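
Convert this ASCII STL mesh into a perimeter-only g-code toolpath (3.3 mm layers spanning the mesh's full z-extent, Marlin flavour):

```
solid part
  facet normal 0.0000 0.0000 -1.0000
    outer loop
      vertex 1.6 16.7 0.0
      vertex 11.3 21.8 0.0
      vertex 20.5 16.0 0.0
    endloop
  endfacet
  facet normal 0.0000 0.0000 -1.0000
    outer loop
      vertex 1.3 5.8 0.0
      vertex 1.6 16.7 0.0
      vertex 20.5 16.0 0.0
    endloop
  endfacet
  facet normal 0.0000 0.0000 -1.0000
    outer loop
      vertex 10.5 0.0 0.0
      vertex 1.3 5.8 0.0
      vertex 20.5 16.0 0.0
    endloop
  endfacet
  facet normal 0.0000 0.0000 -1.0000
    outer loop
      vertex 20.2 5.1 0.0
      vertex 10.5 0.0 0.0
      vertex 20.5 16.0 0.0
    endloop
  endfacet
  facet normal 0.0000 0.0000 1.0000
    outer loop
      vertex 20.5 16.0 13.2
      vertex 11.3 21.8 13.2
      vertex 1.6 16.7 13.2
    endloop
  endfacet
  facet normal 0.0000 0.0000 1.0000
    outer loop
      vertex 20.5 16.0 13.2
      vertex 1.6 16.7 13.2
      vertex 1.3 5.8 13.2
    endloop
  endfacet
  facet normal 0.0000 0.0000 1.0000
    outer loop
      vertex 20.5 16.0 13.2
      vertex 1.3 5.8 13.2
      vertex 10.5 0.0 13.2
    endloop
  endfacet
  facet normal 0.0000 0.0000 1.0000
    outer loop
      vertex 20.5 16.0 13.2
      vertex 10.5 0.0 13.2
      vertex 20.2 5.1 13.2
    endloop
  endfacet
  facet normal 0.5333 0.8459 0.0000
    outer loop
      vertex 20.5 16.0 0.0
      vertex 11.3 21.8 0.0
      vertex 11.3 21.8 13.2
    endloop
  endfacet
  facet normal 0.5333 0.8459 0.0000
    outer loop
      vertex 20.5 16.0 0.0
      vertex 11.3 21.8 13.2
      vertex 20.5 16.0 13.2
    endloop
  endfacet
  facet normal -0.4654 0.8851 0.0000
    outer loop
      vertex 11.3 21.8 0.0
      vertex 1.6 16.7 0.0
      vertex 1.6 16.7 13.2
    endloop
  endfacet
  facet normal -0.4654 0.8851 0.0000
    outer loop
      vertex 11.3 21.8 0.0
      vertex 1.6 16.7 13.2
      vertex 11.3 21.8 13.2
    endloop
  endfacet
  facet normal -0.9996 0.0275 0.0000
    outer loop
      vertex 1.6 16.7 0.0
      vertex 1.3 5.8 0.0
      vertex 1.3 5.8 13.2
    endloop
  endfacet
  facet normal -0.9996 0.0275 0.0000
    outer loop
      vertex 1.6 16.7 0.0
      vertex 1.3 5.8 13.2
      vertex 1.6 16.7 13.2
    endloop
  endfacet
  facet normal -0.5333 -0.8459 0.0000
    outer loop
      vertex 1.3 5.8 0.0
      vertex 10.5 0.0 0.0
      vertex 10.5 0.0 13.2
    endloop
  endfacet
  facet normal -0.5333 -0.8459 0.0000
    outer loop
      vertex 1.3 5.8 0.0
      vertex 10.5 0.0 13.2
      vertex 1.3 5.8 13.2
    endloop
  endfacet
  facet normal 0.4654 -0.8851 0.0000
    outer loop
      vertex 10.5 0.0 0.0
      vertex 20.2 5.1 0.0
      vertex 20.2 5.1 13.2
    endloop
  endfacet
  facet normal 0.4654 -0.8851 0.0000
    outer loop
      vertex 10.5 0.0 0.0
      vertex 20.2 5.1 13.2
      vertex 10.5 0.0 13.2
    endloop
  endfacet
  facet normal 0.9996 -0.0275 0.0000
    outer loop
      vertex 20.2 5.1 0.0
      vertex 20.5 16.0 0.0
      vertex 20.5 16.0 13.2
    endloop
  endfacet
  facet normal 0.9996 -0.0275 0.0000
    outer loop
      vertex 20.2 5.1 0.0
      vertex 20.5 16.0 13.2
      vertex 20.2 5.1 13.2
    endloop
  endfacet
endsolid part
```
; perimeter-only toolpath
G21 ; units = mm
G90 ; absolute positioning
G28 ; home
; layer 1
G0 Z3.3
G0 X20.5 Y16.0
G1 X11.3 Y21.8
G1 X1.6 Y16.7
G1 X1.3 Y5.8
G1 X10.5 Y0.0
G1 X20.2 Y5.1
G1 X20.5 Y16.0
; layer 2
G0 Z6.6
G0 X20.5 Y16.0
G1 X11.3 Y21.8
G1 X1.6 Y16.7
G1 X1.3 Y5.8
G1 X10.5 Y0.0
G1 X20.2 Y5.1
G1 X20.5 Y16.0
; layer 3
G0 Z9.9
G0 X20.5 Y16.0
G1 X11.3 Y21.8
G1 X1.6 Y16.7
G1 X1.3 Y5.8
G1 X10.5 Y0.0
G1 X20.2 Y5.1
G1 X20.5 Y16.0
; layer 4
G0 Z13.2
G0 X20.5 Y16.0
G1 X11.3 Y21.8
G1 X1.6 Y16.7
G1 X1.3 Y5.8
G1 X10.5 Y0.0
G1 X20.2 Y5.1
G1 X20.5 Y16.0
M2 ; end

The solid is a regular 6-sided prism (a cylinder approximated with 6 flat sides), circumscribed radius ≈ 10.9 mm, height ≈ 13.2 mm. Slicing at Δz = 3.3 mm — 4 equal slices spanning the solid's height, so layer i sits at z = i·h/4 — gives 4 non-empty perimeters. Each is a 6-segment closed polygon; G0 lifts to the layer z and rapids to the start vertex, then G1 traces the edges.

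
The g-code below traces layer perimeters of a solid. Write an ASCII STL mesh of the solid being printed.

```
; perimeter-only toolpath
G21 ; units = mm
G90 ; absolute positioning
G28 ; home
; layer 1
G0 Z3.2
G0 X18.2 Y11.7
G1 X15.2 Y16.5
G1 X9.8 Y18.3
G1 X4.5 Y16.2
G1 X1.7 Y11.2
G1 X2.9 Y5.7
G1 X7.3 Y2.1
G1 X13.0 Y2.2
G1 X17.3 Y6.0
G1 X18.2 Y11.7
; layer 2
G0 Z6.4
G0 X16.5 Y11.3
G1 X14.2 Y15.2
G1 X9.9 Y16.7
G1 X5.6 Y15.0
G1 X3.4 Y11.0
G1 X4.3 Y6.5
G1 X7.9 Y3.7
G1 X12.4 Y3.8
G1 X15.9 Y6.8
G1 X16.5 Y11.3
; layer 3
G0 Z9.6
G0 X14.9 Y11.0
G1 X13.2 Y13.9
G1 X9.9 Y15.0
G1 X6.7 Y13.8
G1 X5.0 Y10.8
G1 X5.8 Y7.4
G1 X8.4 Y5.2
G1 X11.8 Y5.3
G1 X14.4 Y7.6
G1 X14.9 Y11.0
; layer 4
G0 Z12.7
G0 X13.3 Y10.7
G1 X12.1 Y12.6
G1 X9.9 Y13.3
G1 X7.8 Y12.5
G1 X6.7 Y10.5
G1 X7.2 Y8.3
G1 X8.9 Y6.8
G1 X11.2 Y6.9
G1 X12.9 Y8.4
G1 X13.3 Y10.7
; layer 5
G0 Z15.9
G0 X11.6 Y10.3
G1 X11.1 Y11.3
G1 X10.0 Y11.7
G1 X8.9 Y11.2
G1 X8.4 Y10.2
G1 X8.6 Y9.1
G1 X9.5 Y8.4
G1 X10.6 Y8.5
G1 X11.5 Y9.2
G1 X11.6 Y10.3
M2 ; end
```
solid part
  facet normal 0.0000 0.0000 -1.0000
    outer loop
      vertex 9.8 20.0 0.0
      vertex 16.3 17.8 0.0
      vertex 19.8 12.0 0.0
    endloop
  endfacet
  facet normal 0.0000 0.0000 -1.0000
    outer loop
      vertex 3.4 17.5 0.0
      vertex 9.8 20.0 0.0
      vertex 19.8 12.0 0.0
    endloop
  endfacet
  facet normal 0.0000 0.0000 -1.0000
    outer loop
      vertex 0.1 11.5 0.0
      vertex 3.4 17.5 0.0
      vertex 19.8 12.0 0.0
    endloop
  endfacet
  facet normal 0.0000 0.0000 -1.0000
    outer loop
      vertex 1.5 4.8 0.0
      vertex 0.1 11.5 0.0
      vertex 19.8 12.0 0.0
    endloop
  endfacet
  facet normal 0.0000 0.0000 -1.0000
    outer loop
      vertex 6.8 0.5 0.0
      vertex 1.5 4.8 0.0
      vertex 19.8 12.0 0.0
    endloop
  endfacet
  facet normal 0.0000 0.0000 -1.0000
    outer loop
      vertex 13.6 0.7 0.0
      vertex 6.8 0.5 0.0
      vertex 19.8 12.0 0.0
    endloop
  endfacet
  facet normal 0.0000 0.0000 -1.0000
    outer loop
      vertex 18.8 5.2 0.0
      vertex 13.6 0.7 0.0
      vertex 19.8 12.0 0.0
    endloop
  endfacet
  facet normal 0.7678 0.4633 0.4425
    outer loop
      vertex 19.8 12.0 0.0
      vertex 16.3 17.8 0.0
      vertex 10.0 10.0 19.1
    endloop
  endfacet
  facet normal 0.2876 0.8497 0.4419
    outer loop
      vertex 16.3 17.8 0.0
      vertex 9.8 20.0 0.0
      vertex 10.0 10.0 19.1
    endloop
  endfacet
  facet normal -0.3265 0.8359 0.4411
    outer loop
      vertex 9.8 20.0 0.0
      vertex 3.4 17.5 0.0
      vertex 10.0 10.0 19.1
    endloop
  endfacet
  facet normal -0.7862 0.4324 0.4415
    outer loop
      vertex 3.4 17.5 0.0
      vertex 0.1 11.5 0.0
      vertex 10.0 10.0 19.1
    endloop
  endfacet
  facet normal -0.8786 -0.1836 0.4410
    outer loop
      vertex 0.1 11.5 0.0
      vertex 1.5 4.8 0.0
      vertex 10.0 10.0 19.1
    endloop
  endfacet
  facet normal -0.5654 -0.6968 0.4413
    outer loop
      vertex 1.5 4.8 0.0
      vertex 6.8 0.5 0.0
      vertex 10.0 10.0 19.1
    endloop
  endfacet
  facet normal 0.0264 -0.8968 0.4416
    outer loop
      vertex 6.8 0.5 0.0
      vertex 13.6 0.7 0.0
      vertex 10.0 10.0 19.1
    endloop
  endfacet
  facet normal 0.5873 -0.6786 0.4411
    outer loop
      vertex 13.6 0.7 0.0
      vertex 18.8 5.2 0.0
      vertex 10.0 10.0 19.1
    endloop
  endfacet
  facet normal 0.8876 -0.1305 0.4417
    outer loop
      vertex 18.8 5.2 0.0
      vertex 19.8 12.0 0.0
      vertex 10.0 10.0 19.1
    endloop
  endfacet
endsolid part

The G0 Z moves step by Δz≈3.2 mm. The G1 loops shrink linearly with z, so the solid tapers from its base footprint up to z≈19.1. Closing with a flat bottom cap and the tapered top and triangulating gives 16 facets — a regular 9-sided pyramid, base circumscribed radius ≈ 10 mm, apex at z ≈ 19.1 mm.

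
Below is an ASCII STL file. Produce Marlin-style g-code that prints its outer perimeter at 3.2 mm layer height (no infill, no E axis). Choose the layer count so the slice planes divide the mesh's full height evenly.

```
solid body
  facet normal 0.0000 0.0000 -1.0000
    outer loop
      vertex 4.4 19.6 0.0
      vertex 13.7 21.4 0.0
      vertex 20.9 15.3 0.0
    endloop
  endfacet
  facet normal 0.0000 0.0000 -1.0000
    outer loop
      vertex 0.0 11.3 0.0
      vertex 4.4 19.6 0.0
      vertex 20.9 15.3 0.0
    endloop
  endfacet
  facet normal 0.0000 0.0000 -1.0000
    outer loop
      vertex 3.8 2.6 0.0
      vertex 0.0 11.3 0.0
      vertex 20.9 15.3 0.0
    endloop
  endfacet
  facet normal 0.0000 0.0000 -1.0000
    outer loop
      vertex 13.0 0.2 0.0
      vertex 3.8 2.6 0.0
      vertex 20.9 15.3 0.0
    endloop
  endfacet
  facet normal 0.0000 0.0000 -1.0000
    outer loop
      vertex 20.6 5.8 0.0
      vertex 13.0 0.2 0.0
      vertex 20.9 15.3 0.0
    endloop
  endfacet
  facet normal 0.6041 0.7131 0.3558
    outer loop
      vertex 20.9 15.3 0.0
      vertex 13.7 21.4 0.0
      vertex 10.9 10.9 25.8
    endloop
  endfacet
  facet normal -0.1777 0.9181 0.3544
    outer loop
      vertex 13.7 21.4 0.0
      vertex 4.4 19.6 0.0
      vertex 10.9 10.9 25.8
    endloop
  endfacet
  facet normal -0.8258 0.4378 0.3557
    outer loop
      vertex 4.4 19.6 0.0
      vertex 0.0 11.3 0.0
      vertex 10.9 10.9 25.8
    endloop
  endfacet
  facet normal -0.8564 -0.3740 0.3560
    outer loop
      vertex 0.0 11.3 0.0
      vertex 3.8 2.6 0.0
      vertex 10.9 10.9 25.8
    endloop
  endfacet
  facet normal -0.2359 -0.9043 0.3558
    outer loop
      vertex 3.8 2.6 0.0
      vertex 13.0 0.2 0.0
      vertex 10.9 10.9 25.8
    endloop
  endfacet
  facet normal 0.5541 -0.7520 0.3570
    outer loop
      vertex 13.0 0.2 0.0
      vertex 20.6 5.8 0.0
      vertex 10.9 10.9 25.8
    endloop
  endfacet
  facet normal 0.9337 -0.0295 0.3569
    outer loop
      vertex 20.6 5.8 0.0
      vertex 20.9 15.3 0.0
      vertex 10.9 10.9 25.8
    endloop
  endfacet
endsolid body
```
; perimeter-only toolpath
G21 ; units = mm
G90 ; absolute positioning
G28 ; home
; layer 1
G0 Z3.2
G0 X19.6 Y14.8
G1 X13.3 Y20.1
G1 X5.2 Y18.5
G1 X1.4 Y11.3
G1 X4.7 Y3.6
G1 X12.7 Y1.5
G1 X19.4 Y6.4
G1 X19.6 Y14.8
; layer 2
G0 Z6.5
G0 X18.4 Y14.2
G1 X13.0 Y18.8
G1 X6.0 Y17.4
G1 X2.7 Y11.2
G1 X5.6 Y4.7
G1 X12.5 Y2.9
G1 X18.2 Y7.1
G1 X18.4 Y14.2
; layer 3
G0 Z9.7
G0 X17.1 Y13.7
G1 X12.7 Y17.5
G1 X6.8 Y16.3
G1 X4.1 Y11.2
G1 X6.5 Y5.7
G1 X12.2 Y4.2
G1 X17.0 Y7.7
G1 X17.1 Y13.7
; layer 4
G0 Z12.9
G0 X15.9 Y13.1
G1 X12.3 Y16.1
G1 X7.7 Y15.2
G1 X5.5 Y11.1
G1 X7.3 Y6.8
G1 X11.9 Y5.5
G1 X15.8 Y8.3
G1 X15.9 Y13.1
; layer 5
G0 Z16.1
G0 X14.6 Y12.6
G1 X11.9 Y14.8
G1 X8.5 Y14.2
G1 X6.8 Y11.1
G1 X8.2 Y7.8
G1 X11.7 Y6.9
G1 X14.5 Y9.0
G1 X14.6 Y12.6
; layer 6
G0 Z19.4
G0 X13.4 Y12.0
G1 X11.6 Y13.5
G1 X9.3 Y13.1
G1 X8.2 Y11.0
G1 X9.1 Y8.8
G1 X11.4 Y8.2
G1 X13.3 Y9.6
G1 X13.4 Y12.0
; layer 7
G0 Z22.6
G0 X12.1 Y11.4
G1 X11.2 Y12.2
G1 X10.1 Y12.0
G1 X9.5 Y10.9
G1 X10.0 Y9.9
G1 X11.2 Y9.6
G1 X12.1 Y10.3
G1 X12.1 Y11.4
M2 ; end

The solid is a regular 7-sided pyramid, base circumscribed radius ≈ 10.9 mm, apex at z ≈ 25.8 mm. Slicing at Δz = 3.2 mm — 8 equal slices spanning the solid's height, so layer i sits at z = i·h/8 — gives 7 non-empty perimeters. Each is a 7-segment closed polygon; G0 lifts to the layer z and rapids to the start vertex, then G1 traces the edges. The cross-section shrinks linearly with z (the slice at the apex is degenerate and omitted).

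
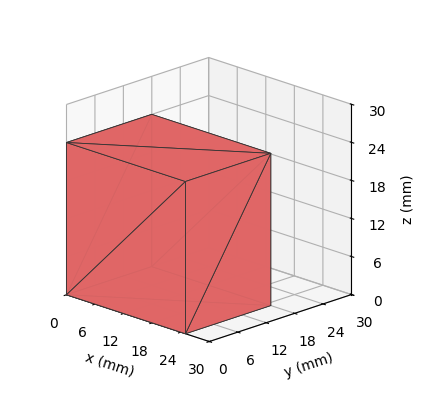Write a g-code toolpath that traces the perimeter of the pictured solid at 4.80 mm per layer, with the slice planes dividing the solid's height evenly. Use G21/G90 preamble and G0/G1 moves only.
Reading the render: the shape is a rectangular box, roughly 25 × 18 mm footprint and 24 mm tall (dimensions read to the nearest mm from the axis ticks). For the g-code, the solid's height is divided into equal slices at the stated Δz and each level perimeter traced with G1 moves after a G0 lift.

; perimeter-only toolpath
G21 ; units = mm
G90 ; absolute positioning
G28 ; home
; layer 1
G0 Z4.80
G0 X0.00 Y0.00
G1 X25.00 Y0.00
G1 X25.00 Y18.00
G1 X0.00 Y18.00
G1 X0.00 Y0.00
; layer 2
G0 Z9.60
G0 X0.00 Y0.00
G1 X25.00 Y0.00
G1 X25.00 Y18.00
G1 X0.00 Y18.00
G1 X0.00 Y0.00
; layer 3
G0 Z14.40
G0 X0.00 Y0.00
G1 X25.00 Y0.00
G1 X25.00 Y18.00
G1 X0.00 Y18.00
G1 X0.00 Y0.00
; layer 4
G0 Z19.20
G0 X0.00 Y0.00
G1 X25.00 Y0.00
G1 X25.00 Y18.00
G1 X0.00 Y18.00
G1 X0.00 Y0.00
; layer 5
G0 Z24.00
G0 X0.00 Y0.00
G1 X25.00 Y0.00
G1 X25.00 Y18.00
G1 X0.00 Y18.00
G1 X0.00 Y0.00
M2 ; end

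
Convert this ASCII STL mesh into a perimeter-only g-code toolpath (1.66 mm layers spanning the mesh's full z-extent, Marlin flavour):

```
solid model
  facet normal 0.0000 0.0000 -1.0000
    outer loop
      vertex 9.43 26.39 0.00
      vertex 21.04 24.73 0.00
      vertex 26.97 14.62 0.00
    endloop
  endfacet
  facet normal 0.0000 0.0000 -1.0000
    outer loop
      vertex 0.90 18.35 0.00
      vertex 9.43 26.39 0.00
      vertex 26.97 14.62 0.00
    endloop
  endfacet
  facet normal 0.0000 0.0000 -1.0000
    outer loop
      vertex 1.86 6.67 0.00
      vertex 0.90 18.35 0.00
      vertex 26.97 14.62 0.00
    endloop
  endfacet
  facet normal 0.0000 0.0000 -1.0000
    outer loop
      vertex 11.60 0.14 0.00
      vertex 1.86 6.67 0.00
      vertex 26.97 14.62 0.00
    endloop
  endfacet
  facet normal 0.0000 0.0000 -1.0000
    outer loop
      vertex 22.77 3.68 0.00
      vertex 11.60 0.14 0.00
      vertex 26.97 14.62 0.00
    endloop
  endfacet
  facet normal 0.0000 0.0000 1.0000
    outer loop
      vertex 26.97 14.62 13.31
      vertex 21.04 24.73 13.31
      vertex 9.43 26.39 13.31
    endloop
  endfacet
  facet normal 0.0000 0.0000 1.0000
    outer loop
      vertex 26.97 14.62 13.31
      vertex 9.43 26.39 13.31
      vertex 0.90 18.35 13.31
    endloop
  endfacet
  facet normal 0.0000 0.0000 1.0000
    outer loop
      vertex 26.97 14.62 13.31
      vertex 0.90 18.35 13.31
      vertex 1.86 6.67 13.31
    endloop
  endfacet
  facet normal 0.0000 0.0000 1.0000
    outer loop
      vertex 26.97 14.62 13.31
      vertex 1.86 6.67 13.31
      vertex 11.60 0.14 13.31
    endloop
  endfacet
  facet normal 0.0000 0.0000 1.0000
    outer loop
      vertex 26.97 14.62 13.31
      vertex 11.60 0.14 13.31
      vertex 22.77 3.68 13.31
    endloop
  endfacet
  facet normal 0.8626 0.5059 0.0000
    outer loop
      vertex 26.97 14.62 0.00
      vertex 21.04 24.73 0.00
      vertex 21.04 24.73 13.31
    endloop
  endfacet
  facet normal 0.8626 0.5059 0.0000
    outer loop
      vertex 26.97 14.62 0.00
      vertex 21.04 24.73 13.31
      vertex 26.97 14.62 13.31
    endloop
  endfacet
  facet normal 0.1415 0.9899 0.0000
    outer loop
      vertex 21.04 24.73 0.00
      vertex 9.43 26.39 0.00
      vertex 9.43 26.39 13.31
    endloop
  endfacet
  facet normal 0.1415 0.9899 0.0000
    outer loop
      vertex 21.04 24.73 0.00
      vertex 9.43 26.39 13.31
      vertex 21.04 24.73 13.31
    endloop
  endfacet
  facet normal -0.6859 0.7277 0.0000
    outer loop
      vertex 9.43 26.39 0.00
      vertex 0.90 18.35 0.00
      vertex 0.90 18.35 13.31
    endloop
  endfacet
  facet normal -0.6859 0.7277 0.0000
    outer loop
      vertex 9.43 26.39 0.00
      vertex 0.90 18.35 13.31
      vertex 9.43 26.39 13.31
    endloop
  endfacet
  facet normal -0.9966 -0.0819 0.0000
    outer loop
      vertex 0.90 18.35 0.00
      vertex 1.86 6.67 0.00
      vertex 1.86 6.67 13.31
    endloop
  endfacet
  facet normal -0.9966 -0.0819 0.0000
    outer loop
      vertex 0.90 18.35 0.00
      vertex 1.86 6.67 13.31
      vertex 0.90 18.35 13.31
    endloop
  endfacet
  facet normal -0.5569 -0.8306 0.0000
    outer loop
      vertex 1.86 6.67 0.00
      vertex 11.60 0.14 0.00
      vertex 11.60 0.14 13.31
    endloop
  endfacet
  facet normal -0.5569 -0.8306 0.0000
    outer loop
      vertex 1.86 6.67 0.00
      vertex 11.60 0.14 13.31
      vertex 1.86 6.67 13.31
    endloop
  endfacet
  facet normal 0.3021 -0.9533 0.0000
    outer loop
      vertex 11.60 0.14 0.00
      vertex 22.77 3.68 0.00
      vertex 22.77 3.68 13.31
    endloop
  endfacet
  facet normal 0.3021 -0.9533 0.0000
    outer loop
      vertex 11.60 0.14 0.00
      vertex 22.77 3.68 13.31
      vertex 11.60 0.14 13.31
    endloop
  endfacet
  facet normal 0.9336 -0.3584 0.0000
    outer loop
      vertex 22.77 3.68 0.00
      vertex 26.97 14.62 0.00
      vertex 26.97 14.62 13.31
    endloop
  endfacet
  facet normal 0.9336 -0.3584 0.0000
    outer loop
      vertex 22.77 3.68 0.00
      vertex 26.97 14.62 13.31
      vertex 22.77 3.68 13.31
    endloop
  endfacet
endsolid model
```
; perimeter-only toolpath
G21 ; units = mm
G90 ; absolute positioning
G28 ; home
; layer 1
G0 Z1.66
G0 X26.97 Y14.62
G1 X21.04 Y24.73
G1 X9.43 Y26.39
G1 X0.90 Y18.35
G1 X1.86 Y6.67
G1 X11.60 Y0.14
G1 X22.77 Y3.68
G1 X26.97 Y14.62
; layer 2
G0 Z3.33
G0 X26.97 Y14.62
G1 X21.04 Y24.73
G1 X9.43 Y26.39
G1 X0.90 Y18.35
G1 X1.86 Y6.67
G1 X11.60 Y0.14
G1 X22.77 Y3.68
G1 X26.97 Y14.62
; layer 3
G0 Z4.99
G0 X26.97 Y14.62
G1 X21.04 Y24.73
G1 X9.43 Y26.39
G1 X0.90 Y18.35
G1 X1.86 Y6.67
G1 X11.60 Y0.14
G1 X22.77 Y3.68
G1 X26.97 Y14.62
; layer 4
G0 Z6.66
G0 X26.97 Y14.62
G1 X21.04 Y24.73
G1 X9.43 Y26.39
G1 X0.90 Y18.35
G1 X1.86 Y6.67
G1 X11.60 Y0.14
G1 X22.77 Y3.68
G1 X26.97 Y14.62
; layer 5
G0 Z8.32
G0 X26.97 Y14.62
G1 X21.04 Y24.73
G1 X9.43 Y26.39
G1 X0.90 Y18.35
G1 X1.86 Y6.67
G1 X11.60 Y0.14
G1 X22.77 Y3.68
G1 X26.97 Y14.62
; layer 6
G0 Z9.98
G0 X26.97 Y14.62
G1 X21.04 Y24.73
G1 X9.43 Y26.39
G1 X0.90 Y18.35
G1 X1.86 Y6.67
G1 X11.60 Y0.14
G1 X22.77 Y3.68
G1 X26.97 Y14.62
; layer 7
G0 Z11.65
G0 X26.97 Y14.62
G1 X21.04 Y24.73
G1 X9.43 Y26.39
G1 X0.90 Y18.35
G1 X1.86 Y6.67
G1 X11.60 Y0.14
G1 X22.77 Y3.68
G1 X26.97 Y14.62
; layer 8
G0 Z13.31
G0 X26.97 Y14.62
G1 X21.04 Y24.73
G1 X9.43 Y26.39
G1 X0.90 Y18.35
G1 X1.86 Y6.67
G1 X11.60 Y0.14
G1 X22.77 Y3.68
G1 X26.97 Y14.62
M2 ; end

The solid is a regular 7-sided prism (a cylinder approximated with 7 flat sides), circumscribed radius ≈ 13.5 mm, height ≈ 13.3 mm. Slicing at Δz = 1.66 mm — 8 equal slices spanning the solid's height, so layer i sits at z = i·h/8 — gives 8 non-empty perimeters. Each is a 7-segment closed polygon; G0 lifts to the layer z and rapids to the start vertex, then G1 traces the edges.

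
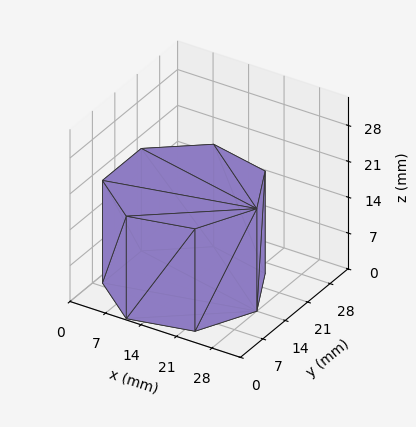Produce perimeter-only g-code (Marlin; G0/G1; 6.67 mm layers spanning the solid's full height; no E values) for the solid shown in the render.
Reading the render: the shape is a regular 7-sided prism (a cylinder approximated with 7 flat sides), circumscribed radius ≈ 14 mm, height ≈ 20 mm (dimensions read to the nearest mm from the axis ticks). For the g-code, the solid's height is divided into equal slices at the stated Δz and each level perimeter traced with G1 moves after a G0 lift.

; perimeter-only toolpath
G21 ; units = mm
G90 ; absolute positioning
G28 ; home
; layer 1
G0 Z6.67
G0 X28.00 Y14.00
G1 X22.73 Y24.95
G1 X10.88 Y27.65
G1 X1.39 Y20.07
G1 X1.39 Y7.93
G1 X10.88 Y0.35
G1 X22.73 Y3.05
G1 X28.00 Y14.00
; layer 2
G0 Z13.33
G0 X28.00 Y14.00
G1 X22.73 Y24.95
G1 X10.88 Y27.65
G1 X1.39 Y20.07
G1 X1.39 Y7.93
G1 X10.88 Y0.35
G1 X22.73 Y3.05
G1 X28.00 Y14.00
; layer 3
G0 Z20.00
G0 X28.00 Y14.00
G1 X22.73 Y24.95
G1 X10.88 Y27.65
G1 X1.39 Y20.07
G1 X1.39 Y7.93
G1 X10.88 Y0.35
G1 X22.73 Y3.05
G1 X28.00 Y14.00
M2 ; end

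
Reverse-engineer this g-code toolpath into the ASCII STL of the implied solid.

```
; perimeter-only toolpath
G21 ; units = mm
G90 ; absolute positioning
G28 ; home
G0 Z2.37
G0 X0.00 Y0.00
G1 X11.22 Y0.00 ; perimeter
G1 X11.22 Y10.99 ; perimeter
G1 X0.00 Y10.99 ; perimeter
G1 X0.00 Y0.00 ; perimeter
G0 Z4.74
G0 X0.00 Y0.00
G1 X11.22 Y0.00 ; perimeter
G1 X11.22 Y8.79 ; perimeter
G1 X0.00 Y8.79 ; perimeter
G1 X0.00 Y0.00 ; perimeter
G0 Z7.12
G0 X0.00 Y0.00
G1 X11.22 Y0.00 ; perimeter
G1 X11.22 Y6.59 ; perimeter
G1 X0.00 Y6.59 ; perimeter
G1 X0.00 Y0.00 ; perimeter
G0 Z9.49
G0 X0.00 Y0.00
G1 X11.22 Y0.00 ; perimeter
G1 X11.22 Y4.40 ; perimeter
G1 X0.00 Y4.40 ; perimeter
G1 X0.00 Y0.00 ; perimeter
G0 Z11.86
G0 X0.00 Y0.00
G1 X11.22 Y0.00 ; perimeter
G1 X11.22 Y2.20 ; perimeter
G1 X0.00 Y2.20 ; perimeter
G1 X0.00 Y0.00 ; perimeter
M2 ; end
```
solid part
  facet normal 0.0000 0.0000 -1.0000
    outer loop
      vertex 11.22 13.19 0.00
      vertex 11.22 0.00 0.00
      vertex 0.00 0.00 0.00
    endloop
  endfacet
  facet normal 0.0000 0.0000 -1.0000
    outer loop
      vertex 0.00 13.19 0.00
      vertex 11.22 13.19 0.00
      vertex 0.00 0.00 0.00
    endloop
  endfacet
  facet normal 0.0000 -1.0000 0.0000
    outer loop
      vertex 0.00 0.00 0.00
      vertex 11.22 0.00 0.00
      vertex 11.22 0.00 14.23
    endloop
  endfacet
  facet normal 0.0000 -1.0000 0.0000
    outer loop
      vertex 0.00 0.00 0.00
      vertex 11.22 0.00 14.23
      vertex 0.00 0.00 14.23
    endloop
  endfacet
  facet normal 0.0000 0.7334 0.6798
    outer loop
      vertex 0.00 0.00 14.23
      vertex 11.22 0.00 14.23
      vertex 11.22 13.19 0.00
    endloop
  endfacet
  facet normal 0.0000 0.7334 0.6798
    outer loop
      vertex 0.00 0.00 14.23
      vertex 11.22 13.19 0.00
      vertex 0.00 13.19 0.00
    endloop
  endfacet
  facet normal -1.0000 0.0000 0.0000
    outer loop
      vertex 0.00 0.00 14.23
      vertex 0.00 13.19 0.00
      vertex 0.00 0.00 0.00
    endloop
  endfacet
  facet normal 1.0000 0.0000 0.0000
    outer loop
      vertex 11.22 0.00 0.00
      vertex 11.22 13.19 0.00
      vertex 11.22 0.00 14.23
    endloop
  endfacet
endsolid part

The G0 Z moves step by Δz≈2.37 mm. The G1 loops shrink linearly with z, so the solid tapers from its base footprint up to z≈14.2. Closing with a flat bottom cap and the tapered top and triangulating gives 8 facets — a wedge (ramp): 11.2 × 13.2 mm base, rising to 14.2 mm along the y=0 edge and sloping linearly to z=0 at y=13.2.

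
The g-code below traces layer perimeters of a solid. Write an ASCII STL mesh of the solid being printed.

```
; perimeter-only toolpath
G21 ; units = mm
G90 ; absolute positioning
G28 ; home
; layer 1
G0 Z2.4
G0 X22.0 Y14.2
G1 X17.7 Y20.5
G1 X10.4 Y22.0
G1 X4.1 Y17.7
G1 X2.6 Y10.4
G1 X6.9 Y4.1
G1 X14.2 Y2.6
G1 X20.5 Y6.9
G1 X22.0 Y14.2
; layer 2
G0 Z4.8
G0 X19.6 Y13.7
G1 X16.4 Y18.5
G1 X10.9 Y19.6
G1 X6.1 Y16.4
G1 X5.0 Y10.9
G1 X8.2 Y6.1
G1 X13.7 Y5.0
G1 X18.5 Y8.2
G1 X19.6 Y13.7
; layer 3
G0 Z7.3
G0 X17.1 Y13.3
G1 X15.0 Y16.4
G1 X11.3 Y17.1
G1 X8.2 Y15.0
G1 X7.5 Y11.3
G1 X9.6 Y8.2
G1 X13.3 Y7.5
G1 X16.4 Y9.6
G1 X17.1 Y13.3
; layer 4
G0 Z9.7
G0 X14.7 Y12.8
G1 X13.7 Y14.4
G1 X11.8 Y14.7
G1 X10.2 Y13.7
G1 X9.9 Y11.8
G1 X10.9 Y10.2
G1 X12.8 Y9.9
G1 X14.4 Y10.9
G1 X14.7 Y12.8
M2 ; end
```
solid part
  facet normal 0.0000 0.0000 -1.0000
    outer loop
      vertex 9.9 24.4 0.0
      vertex 19.1 22.6 0.0
      vertex 24.4 14.7 0.0
    endloop
  endfacet
  facet normal 0.0000 0.0000 -1.0000
    outer loop
      vertex 2.0 19.1 0.0
      vertex 9.9 24.4 0.0
      vertex 24.4 14.7 0.0
    endloop
  endfacet
  facet normal 0.0000 0.0000 -1.0000
    outer loop
      vertex 0.2 9.9 0.0
      vertex 2.0 19.1 0.0
      vertex 24.4 14.7 0.0
    endloop
  endfacet
  facet normal 0.0000 0.0000 -1.0000
    outer loop
      vertex 5.5 2.0 0.0
      vertex 0.2 9.9 0.0
      vertex 24.4 14.7 0.0
    endloop
  endfacet
  facet normal 0.0000 0.0000 -1.0000
    outer loop
      vertex 14.7 0.2 0.0
      vertex 5.5 2.0 0.0
      vertex 24.4 14.7 0.0
    endloop
  endfacet
  facet normal 0.0000 0.0000 -1.0000
    outer loop
      vertex 22.6 5.5 0.0
      vertex 14.7 0.2 0.0
      vertex 24.4 14.7 0.0
    endloop
  endfacet
  facet normal 0.6048 0.4057 0.6853
    outer loop
      vertex 24.4 14.7 0.0
      vertex 19.1 22.6 0.0
      vertex 12.3 12.3 12.1
    endloop
  endfacet
  facet normal 0.1397 0.7139 0.6862
    outer loop
      vertex 19.1 22.6 0.0
      vertex 9.9 24.4 0.0
      vertex 12.3 12.3 12.1
    endloop
  endfacet
  facet normal -0.4057 0.6048 0.6853
    outer loop
      vertex 9.9 24.4 0.0
      vertex 2.0 19.1 0.0
      vertex 12.3 12.3 12.1
    endloop
  endfacet
  facet normal -0.7139 0.1397 0.6862
    outer loop
      vertex 2.0 19.1 0.0
      vertex 0.2 9.9 0.0
      vertex 12.3 12.3 12.1
    endloop
  endfacet
  facet normal -0.6048 -0.4057 0.6853
    outer loop
      vertex 0.2 9.9 0.0
      vertex 5.5 2.0 0.0
      vertex 12.3 12.3 12.1
    endloop
  endfacet
  facet normal -0.1397 -0.7139 0.6862
    outer loop
      vertex 5.5 2.0 0.0
      vertex 14.7 0.2 0.0
      vertex 12.3 12.3 12.1
    endloop
  endfacet
  facet normal 0.4057 -0.6048 0.6853
    outer loop
      vertex 14.7 0.2 0.0
      vertex 22.6 5.5 0.0
      vertex 12.3 12.3 12.1
    endloop
  endfacet
  facet normal 0.7139 -0.1397 0.6862
    outer loop
      vertex 22.6 5.5 0.0
      vertex 24.4 14.7 0.0
      vertex 12.3 12.3 12.1
    endloop
  endfacet
endsolid part

The G0 Z moves step by Δz≈2.4 mm. The G1 loops shrink linearly with z, so the solid tapers from its base footprint up to z≈12.1. Closing with a flat bottom cap and the tapered top and triangulating gives 14 facets — a regular 8-sided pyramid, base circumscribed radius ≈ 12.3 mm, apex at z ≈ 12.1 mm.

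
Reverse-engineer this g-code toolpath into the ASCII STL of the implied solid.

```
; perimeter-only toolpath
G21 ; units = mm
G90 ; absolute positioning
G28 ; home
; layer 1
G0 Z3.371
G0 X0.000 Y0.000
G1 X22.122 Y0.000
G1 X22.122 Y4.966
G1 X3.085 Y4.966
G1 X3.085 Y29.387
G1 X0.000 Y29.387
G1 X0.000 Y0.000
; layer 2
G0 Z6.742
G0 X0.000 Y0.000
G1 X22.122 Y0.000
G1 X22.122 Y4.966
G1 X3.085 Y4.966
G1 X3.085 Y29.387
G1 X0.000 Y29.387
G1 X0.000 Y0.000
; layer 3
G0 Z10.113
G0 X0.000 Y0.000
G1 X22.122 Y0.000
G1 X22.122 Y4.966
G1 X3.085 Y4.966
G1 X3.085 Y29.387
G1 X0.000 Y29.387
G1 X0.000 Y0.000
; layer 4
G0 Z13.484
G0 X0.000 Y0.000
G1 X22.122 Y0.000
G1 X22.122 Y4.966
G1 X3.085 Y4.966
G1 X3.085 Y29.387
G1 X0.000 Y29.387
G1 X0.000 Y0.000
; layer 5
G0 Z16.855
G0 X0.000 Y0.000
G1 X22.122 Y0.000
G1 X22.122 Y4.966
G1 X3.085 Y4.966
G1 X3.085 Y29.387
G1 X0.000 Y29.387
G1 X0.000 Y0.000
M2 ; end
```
solid part
  facet normal 0.0000 0.0000 -1.0000
    outer loop
      vertex 22.122 4.966 0.000
      vertex 22.122 0.000 0.000
      vertex 0.000 0.000 0.000
    endloop
  endfacet
  facet normal 0.0000 0.0000 -1.0000
    outer loop
      vertex 3.085 4.966 0.000
      vertex 22.122 4.966 0.000
      vertex 0.000 0.000 0.000
    endloop
  endfacet
  facet normal 0.0000 0.0000 -1.0000
    outer loop
      vertex 3.085 29.387 0.000
      vertex 3.085 4.966 0.000
      vertex 0.000 0.000 0.000
    endloop
  endfacet
  facet normal 0.0000 0.0000 -1.0000
    outer loop
      vertex 0.000 29.387 0.000
      vertex 3.085 29.387 0.000
      vertex 0.000 0.000 0.000
    endloop
  endfacet
  facet normal 0.0000 0.0000 1.0000
    outer loop
      vertex 0.000 0.000 16.855
      vertex 22.122 0.000 16.855
      vertex 22.122 4.966 16.855
    endloop
  endfacet
  facet normal 0.0000 0.0000 1.0000
    outer loop
      vertex 0.000 0.000 16.855
      vertex 22.122 4.966 16.855
      vertex 3.085 4.966 16.855
    endloop
  endfacet
  facet normal 0.0000 0.0000 1.0000
    outer loop
      vertex 0.000 0.000 16.855
      vertex 3.085 4.966 16.855
      vertex 3.085 29.387 16.855
    endloop
  endfacet
  facet normal 0.0000 0.0000 1.0000
    outer loop
      vertex 0.000 0.000 16.855
      vertex 3.085 29.387 16.855
      vertex 0.000 29.387 16.855
    endloop
  endfacet
  facet normal 0.0000 -1.0000 0.0000
    outer loop
      vertex 0.000 0.000 0.000
      vertex 22.122 0.000 0.000
      vertex 22.122 0.000 16.855
    endloop
  endfacet
  facet normal 0.0000 -1.0000 0.0000
    outer loop
      vertex 0.000 0.000 0.000
      vertex 22.122 0.000 16.855
      vertex 0.000 0.000 16.855
    endloop
  endfacet
  facet normal 1.0000 0.0000 0.0000
    outer loop
      vertex 22.122 0.000 0.000
      vertex 22.122 4.966 0.000
      vertex 22.122 4.966 16.855
    endloop
  endfacet
  facet normal 1.0000 0.0000 0.0000
    outer loop
      vertex 22.122 0.000 0.000
      vertex 22.122 4.966 16.855
      vertex 22.122 0.000 16.855
    endloop
  endfacet
  facet normal 0.0000 1.0000 0.0000
    outer loop
      vertex 22.122 4.966 0.000
      vertex 3.085 4.966 0.000
      vertex 3.085 4.966 16.855
    endloop
  endfacet
  facet normal 0.0000 1.0000 0.0000
    outer loop
      vertex 22.122 4.966 0.000
      vertex 3.085 4.966 16.855
      vertex 22.122 4.966 16.855
    endloop
  endfacet
  facet normal 1.0000 0.0000 0.0000
    outer loop
      vertex 3.085 4.966 0.000
      vertex 3.085 29.387 0.000
      vertex 3.085 29.387 16.855
    endloop
  endfacet
  facet normal 1.0000 0.0000 0.0000
    outer loop
      vertex 3.085 4.966 0.000
      vertex 3.085 29.387 16.855
      vertex 3.085 4.966 16.855
    endloop
  endfacet
  facet normal 0.0000 1.0000 0.0000
    outer loop
      vertex 3.085 29.387 0.000
      vertex 0.000 29.387 0.000
      vertex 0.000 29.387 16.855
    endloop
  endfacet
  facet normal 0.0000 1.0000 0.0000
    outer loop
      vertex 3.085 29.387 0.000
      vertex 0.000 29.387 16.855
      vertex 3.085 29.387 16.855
    endloop
  endfacet
  facet normal -1.0000 0.0000 0.0000
    outer loop
      vertex 0.000 29.387 0.000
      vertex 0.000 0.000 0.000
      vertex 0.000 0.000 16.855
    endloop
  endfacet
  facet normal -1.0000 0.0000 0.0000
    outer loop
      vertex 0.000 29.387 0.000
      vertex 0.000 0.000 16.855
      vertex 0.000 29.387 16.855
    endloop
  endfacet
endsolid part

The G0 Z moves step by Δz≈3.371 mm. Every layer's G1 loop is the same polygon, so the solid is a straight extrusion of it from z=0 to z≈16.9. Closing with flat bottom and top caps and triangulating gives 20 facets — an L-shaped prism: outer 22.1 × 29.4 mm, arm thicknesses ≈ 4.97 mm (horizontal) and 3.08 mm (vertical), extruded 16.9 mm in z.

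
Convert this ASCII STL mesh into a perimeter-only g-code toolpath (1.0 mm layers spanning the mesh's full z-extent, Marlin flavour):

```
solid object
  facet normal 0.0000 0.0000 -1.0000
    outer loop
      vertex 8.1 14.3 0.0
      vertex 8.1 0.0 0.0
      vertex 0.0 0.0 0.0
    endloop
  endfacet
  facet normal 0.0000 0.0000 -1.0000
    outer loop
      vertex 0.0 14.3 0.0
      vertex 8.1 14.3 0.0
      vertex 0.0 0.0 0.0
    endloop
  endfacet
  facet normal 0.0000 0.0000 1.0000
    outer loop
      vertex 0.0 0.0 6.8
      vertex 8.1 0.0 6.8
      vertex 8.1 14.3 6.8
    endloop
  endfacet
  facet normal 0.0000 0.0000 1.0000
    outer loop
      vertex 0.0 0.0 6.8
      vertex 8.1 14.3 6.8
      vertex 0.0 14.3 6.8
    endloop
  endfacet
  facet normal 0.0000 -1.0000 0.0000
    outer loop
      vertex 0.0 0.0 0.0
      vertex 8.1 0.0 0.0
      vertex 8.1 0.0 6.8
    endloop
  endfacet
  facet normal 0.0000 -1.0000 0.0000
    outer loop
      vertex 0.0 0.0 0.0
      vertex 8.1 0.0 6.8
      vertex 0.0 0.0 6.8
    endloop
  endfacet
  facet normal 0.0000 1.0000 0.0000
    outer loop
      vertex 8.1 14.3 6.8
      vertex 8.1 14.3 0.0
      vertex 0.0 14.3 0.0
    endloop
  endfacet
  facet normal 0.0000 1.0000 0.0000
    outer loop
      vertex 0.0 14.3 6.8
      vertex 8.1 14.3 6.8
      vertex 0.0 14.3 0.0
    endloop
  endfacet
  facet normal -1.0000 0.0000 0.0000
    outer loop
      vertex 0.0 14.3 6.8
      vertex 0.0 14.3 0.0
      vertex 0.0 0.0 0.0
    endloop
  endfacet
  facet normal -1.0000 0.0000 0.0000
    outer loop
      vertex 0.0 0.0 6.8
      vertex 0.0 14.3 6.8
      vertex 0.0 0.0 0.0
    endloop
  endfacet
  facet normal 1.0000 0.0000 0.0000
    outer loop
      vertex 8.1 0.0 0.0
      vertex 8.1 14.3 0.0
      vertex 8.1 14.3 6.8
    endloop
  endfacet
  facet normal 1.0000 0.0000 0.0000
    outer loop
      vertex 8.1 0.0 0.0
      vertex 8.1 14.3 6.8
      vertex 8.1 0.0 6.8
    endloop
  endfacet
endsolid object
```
; perimeter-only toolpath
G21 ; units = mm
G90 ; absolute positioning
G28 ; home
; layer 1
G0 Z1.0
G0 X0.0 Y0.0
G1 X8.1 Y0.0
G1 X8.1 Y14.3
G1 X0.0 Y14.3
G1 X0.0 Y0.0
; layer 2
G0 Z1.9
G0 X0.0 Y0.0
G1 X8.1 Y0.0
G1 X8.1 Y14.3
G1 X0.0 Y14.3
G1 X0.0 Y0.0
; layer 3
G0 Z2.9
G0 X0.0 Y0.0
G1 X8.1 Y0.0
G1 X8.1 Y14.3
G1 X0.0 Y14.3
G1 X0.0 Y0.0
; layer 4
G0 Z3.9
G0 X0.0 Y0.0
G1 X8.1 Y0.0
G1 X8.1 Y14.3
G1 X0.0 Y14.3
G1 X0.0 Y0.0
; layer 5
G0 Z4.9
G0 X0.0 Y0.0
G1 X8.1 Y0.0
G1 X8.1 Y14.3
G1 X0.0 Y14.3
G1 X0.0 Y0.0
; layer 6
G0 Z5.8
G0 X0.0 Y0.0
G1 X8.1 Y0.0
G1 X8.1 Y14.3
G1 X0.0 Y14.3
G1 X0.0 Y0.0
; layer 7
G0 Z6.8
G0 X0.0 Y0.0
G1 X8.1 Y0.0
G1 X8.1 Y14.3
G1 X0.0 Y14.3
G1 X0.0 Y0.0
M2 ; end

The solid is a rectangular box, roughly 8.1 × 14.3 mm footprint and 6.8 mm tall. Slicing at Δz = 1.0 mm — 7 equal slices spanning the solid's height, so layer i sits at z = i·h/7 — gives 7 non-empty perimeters. Each is a 4-segment closed polygon; G0 lifts to the layer z and rapids to the start vertex, then G1 traces the edges.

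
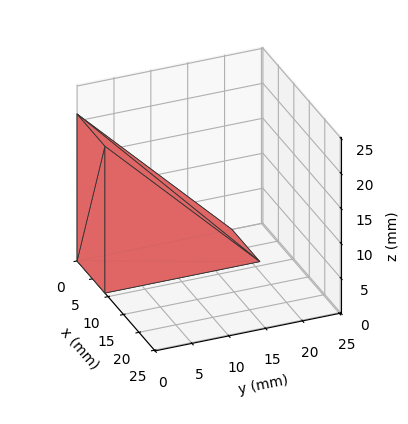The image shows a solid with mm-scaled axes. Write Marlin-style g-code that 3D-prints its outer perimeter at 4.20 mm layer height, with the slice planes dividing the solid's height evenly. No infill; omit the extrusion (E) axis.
Reading the render: the shape is a wedge (ramp): 9 × 21 mm base, rising to 21 mm along the y=0 edge and sloping linearly to z=0 at y=21 (dimensions read to the nearest mm from the axis ticks). For the g-code, the solid's height is divided into equal slices at the stated Δz and each level perimeter traced with G1 moves after a G0 lift.

; perimeter-only toolpath
G21 ; units = mm
G90 ; absolute positioning
G28 ; home
; layer 1
G0 Z4.20
G0 X0.00 Y0.00
G1 X9.00 Y0.00
G1 X9.00 Y16.80
G1 X0.00 Y16.80
G1 X0.00 Y0.00
; layer 2
G0 Z8.40
G0 X0.00 Y0.00
G1 X9.00 Y0.00
G1 X9.00 Y12.60
G1 X0.00 Y12.60
G1 X0.00 Y0.00
; layer 3
G0 Z12.60
G0 X0.00 Y0.00
G1 X9.00 Y0.00
G1 X9.00 Y8.40
G1 X0.00 Y8.40
G1 X0.00 Y0.00
; layer 4
G0 Z16.80
G0 X0.00 Y0.00
G1 X9.00 Y0.00
G1 X9.00 Y4.20
G1 X0.00 Y4.20
G1 X0.00 Y0.00
M2 ; end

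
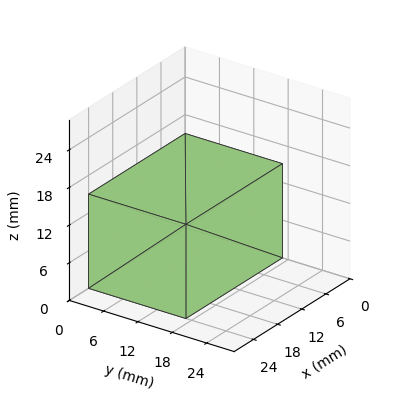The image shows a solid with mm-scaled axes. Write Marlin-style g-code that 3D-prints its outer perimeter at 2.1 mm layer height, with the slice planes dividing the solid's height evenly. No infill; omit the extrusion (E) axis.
Reading the render: the shape is a rectangular box, roughly 24 × 17 mm footprint and 15 mm tall (dimensions read to the nearest mm from the axis ticks). For the g-code, the solid's height is divided into equal slices at the stated Δz and each level perimeter traced with G1 moves after a G0 lift.

; perimeter-only toolpath
G21 ; units = mm
G90 ; absolute positioning
G28 ; home
; layer 1
G0 Z2.1
G0 X0.0 Y0.0
G1 X24.0 Y0.0
G1 X24.0 Y17.0
G1 X0.0 Y17.0
G1 X0.0 Y0.0
; layer 2
G0 Z4.3
G0 X0.0 Y0.0
G1 X24.0 Y0.0
G1 X24.0 Y17.0
G1 X0.0 Y17.0
G1 X0.0 Y0.0
; layer 3
G0 Z6.4
G0 X0.0 Y0.0
G1 X24.0 Y0.0
G1 X24.0 Y17.0
G1 X0.0 Y17.0
G1 X0.0 Y0.0
; layer 4
G0 Z8.6
G0 X0.0 Y0.0
G1 X24.0 Y0.0
G1 X24.0 Y17.0
G1 X0.0 Y17.0
G1 X0.0 Y0.0
; layer 5
G0 Z10.7
G0 X0.0 Y0.0
G1 X24.0 Y0.0
G1 X24.0 Y17.0
G1 X0.0 Y17.0
G1 X0.0 Y0.0
; layer 6
G0 Z12.9
G0 X0.0 Y0.0
G1 X24.0 Y0.0
G1 X24.0 Y17.0
G1 X0.0 Y17.0
G1 X0.0 Y0.0
; layer 7
G0 Z15.0
G0 X0.0 Y0.0
G1 X24.0 Y0.0
G1 X24.0 Y17.0
G1 X0.0 Y17.0
G1 X0.0 Y0.0
M2 ; end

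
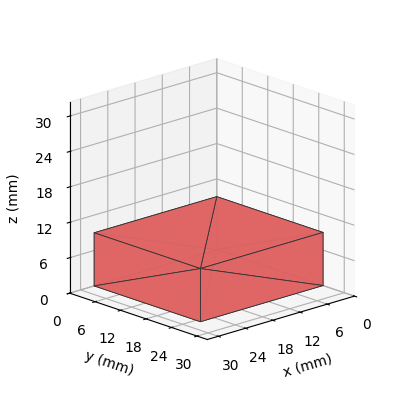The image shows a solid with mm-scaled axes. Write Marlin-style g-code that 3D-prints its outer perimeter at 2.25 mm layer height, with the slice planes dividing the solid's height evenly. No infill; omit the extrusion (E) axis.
Reading the render: the shape is a rectangular box, roughly 27 × 25 mm footprint and 9 mm tall (dimensions read to the nearest mm from the axis ticks). For the g-code, the solid's height is divided into equal slices at the stated Δz and each level perimeter traced with G1 moves after a G0 lift.

; perimeter-only toolpath
G21 ; units = mm
G90 ; absolute positioning
G28 ; home
; layer 1
G0 Z2.25
G0 X0.00 Y0.00
G1 X27.00 Y0.00
G1 X27.00 Y25.00
G1 X0.00 Y25.00
G1 X0.00 Y0.00
; layer 2
G0 Z4.50
G0 X0.00 Y0.00
G1 X27.00 Y0.00
G1 X27.00 Y25.00
G1 X0.00 Y25.00
G1 X0.00 Y0.00
; layer 3
G0 Z6.75
G0 X0.00 Y0.00
G1 X27.00 Y0.00
G1 X27.00 Y25.00
G1 X0.00 Y25.00
G1 X0.00 Y0.00
; layer 4
G0 Z9.00
G0 X0.00 Y0.00
G1 X27.00 Y0.00
G1 X27.00 Y25.00
G1 X0.00 Y25.00
G1 X0.00 Y0.00
M2 ; end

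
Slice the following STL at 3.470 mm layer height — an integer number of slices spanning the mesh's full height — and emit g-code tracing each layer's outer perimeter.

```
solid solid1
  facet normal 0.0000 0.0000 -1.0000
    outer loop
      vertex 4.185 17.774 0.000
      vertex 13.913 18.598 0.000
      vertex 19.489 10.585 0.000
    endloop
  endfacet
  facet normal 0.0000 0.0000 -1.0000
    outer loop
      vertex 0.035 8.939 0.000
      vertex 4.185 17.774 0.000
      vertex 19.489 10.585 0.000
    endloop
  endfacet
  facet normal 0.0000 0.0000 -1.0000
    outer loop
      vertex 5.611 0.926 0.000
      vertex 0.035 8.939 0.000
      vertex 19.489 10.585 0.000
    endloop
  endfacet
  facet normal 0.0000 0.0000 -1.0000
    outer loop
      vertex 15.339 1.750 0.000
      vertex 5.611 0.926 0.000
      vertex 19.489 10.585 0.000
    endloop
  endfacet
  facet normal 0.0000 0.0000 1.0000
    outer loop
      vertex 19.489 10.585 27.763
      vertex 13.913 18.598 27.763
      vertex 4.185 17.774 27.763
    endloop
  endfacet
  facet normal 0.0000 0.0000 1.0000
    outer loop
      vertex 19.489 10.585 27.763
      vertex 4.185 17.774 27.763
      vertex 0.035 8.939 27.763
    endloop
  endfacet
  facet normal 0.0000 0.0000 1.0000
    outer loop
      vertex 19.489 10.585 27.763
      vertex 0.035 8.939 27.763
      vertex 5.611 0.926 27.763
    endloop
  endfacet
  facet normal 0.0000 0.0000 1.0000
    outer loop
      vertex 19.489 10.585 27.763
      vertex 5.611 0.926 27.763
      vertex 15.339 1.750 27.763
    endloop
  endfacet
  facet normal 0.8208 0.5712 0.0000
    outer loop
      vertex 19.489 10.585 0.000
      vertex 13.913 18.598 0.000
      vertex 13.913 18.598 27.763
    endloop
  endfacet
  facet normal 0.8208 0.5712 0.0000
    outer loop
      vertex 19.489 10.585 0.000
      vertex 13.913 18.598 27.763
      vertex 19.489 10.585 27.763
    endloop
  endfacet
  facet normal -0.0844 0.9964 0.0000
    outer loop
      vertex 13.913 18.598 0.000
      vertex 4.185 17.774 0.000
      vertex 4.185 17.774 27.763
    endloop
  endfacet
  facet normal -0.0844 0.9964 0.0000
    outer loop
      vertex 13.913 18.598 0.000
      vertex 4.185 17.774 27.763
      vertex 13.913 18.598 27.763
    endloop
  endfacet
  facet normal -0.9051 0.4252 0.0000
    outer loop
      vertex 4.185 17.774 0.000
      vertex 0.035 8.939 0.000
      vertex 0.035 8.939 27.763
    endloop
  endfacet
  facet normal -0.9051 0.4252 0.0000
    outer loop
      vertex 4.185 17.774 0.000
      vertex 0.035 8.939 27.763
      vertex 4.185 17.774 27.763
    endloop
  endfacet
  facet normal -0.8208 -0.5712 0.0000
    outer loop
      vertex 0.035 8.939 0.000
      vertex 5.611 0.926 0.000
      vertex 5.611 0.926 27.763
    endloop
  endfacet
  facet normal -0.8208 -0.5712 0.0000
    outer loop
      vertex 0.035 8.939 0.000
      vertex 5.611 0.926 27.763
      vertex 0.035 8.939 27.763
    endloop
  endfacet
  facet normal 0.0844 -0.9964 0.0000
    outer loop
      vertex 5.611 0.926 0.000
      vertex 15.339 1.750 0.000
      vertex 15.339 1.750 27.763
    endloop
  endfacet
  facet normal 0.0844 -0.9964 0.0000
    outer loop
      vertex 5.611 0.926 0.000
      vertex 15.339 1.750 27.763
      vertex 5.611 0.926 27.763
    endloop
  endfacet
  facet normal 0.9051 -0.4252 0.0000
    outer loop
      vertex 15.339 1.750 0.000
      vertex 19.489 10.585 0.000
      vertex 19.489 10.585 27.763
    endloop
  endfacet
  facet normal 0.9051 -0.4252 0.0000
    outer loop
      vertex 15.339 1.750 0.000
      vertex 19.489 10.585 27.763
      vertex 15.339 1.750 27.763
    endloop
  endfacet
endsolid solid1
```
; perimeter-only toolpath
G21 ; units = mm
G90 ; absolute positioning
G28 ; home
; layer 1
G0 Z3.470
G0 X19.489 Y10.585
G1 X13.913 Y18.598
G1 X4.185 Y17.774
G1 X0.035 Y8.939
G1 X5.611 Y0.926
G1 X15.339 Y1.750
G1 X19.489 Y10.585
; layer 2
G0 Z6.941
G0 X19.489 Y10.585
G1 X13.913 Y18.598
G1 X4.185 Y17.774
G1 X0.035 Y8.939
G1 X5.611 Y0.926
G1 X15.339 Y1.750
G1 X19.489 Y10.585
; layer 3
G0 Z10.411
G0 X19.489 Y10.585
G1 X13.913 Y18.598
G1 X4.185 Y17.774
G1 X0.035 Y8.939
G1 X5.611 Y0.926
G1 X15.339 Y1.750
G1 X19.489 Y10.585
; layer 4
G0 Z13.882
G0 X19.489 Y10.585
G1 X13.913 Y18.598
G1 X4.185 Y17.774
G1 X0.035 Y8.939
G1 X5.611 Y0.926
G1 X15.339 Y1.750
G1 X19.489 Y10.585
; layer 5
G0 Z17.352
G0 X19.489 Y10.585
G1 X13.913 Y18.598
G1 X4.185 Y17.774
G1 X0.035 Y8.939
G1 X5.611 Y0.926
G1 X15.339 Y1.750
G1 X19.489 Y10.585
; layer 6
G0 Z20.822
G0 X19.489 Y10.585
G1 X13.913 Y18.598
G1 X4.185 Y17.774
G1 X0.035 Y8.939
G1 X5.611 Y0.926
G1 X15.339 Y1.750
G1 X19.489 Y10.585
; layer 7
G0 Z24.293
G0 X19.489 Y10.585
G1 X13.913 Y18.598
G1 X4.185 Y17.774
G1 X0.035 Y8.939
G1 X5.611 Y0.926
G1 X15.339 Y1.750
G1 X19.489 Y10.585
; layer 8
G0 Z27.763
G0 X19.489 Y10.585
G1 X13.913 Y18.598
G1 X4.185 Y17.774
G1 X0.035 Y8.939
G1 X5.611 Y0.926
G1 X15.339 Y1.750
G1 X19.489 Y10.585
M2 ; end

The solid is a regular 6-sided prism (a cylinder approximated with 6 flat sides), circumscribed radius ≈ 9.76 mm, height ≈ 27.8 mm. Slicing at Δz = 3.470 mm — 8 equal slices spanning the solid's height, so layer i sits at z = i·h/8 — gives 8 non-empty perimeters. Each is a 6-segment closed polygon; G0 lifts to the layer z and rapids to the start vertex, then G1 traces the edges.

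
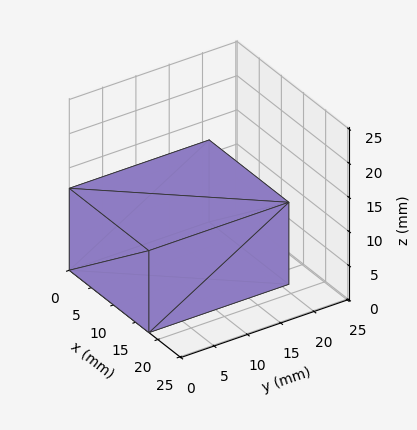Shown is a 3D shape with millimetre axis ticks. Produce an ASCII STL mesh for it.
Reading the render: the shape is a rectangular box, roughly 18 × 21 mm footprint and 12 mm tall (dimensions read to the nearest mm from the axis ticks). For the STL, each face is triangulated and given an outward normal.

solid part
  facet normal 0.0000 0.0000 -1.0000
    outer loop
      vertex 18.000 21.000 0.000
      vertex 18.000 0.000 0.000
      vertex 0.000 0.000 0.000
    endloop
  endfacet
  facet normal 0.0000 0.0000 -1.0000
    outer loop
      vertex 0.000 21.000 0.000
      vertex 18.000 21.000 0.000
      vertex 0.000 0.000 0.000
    endloop
  endfacet
  facet normal 0.0000 0.0000 1.0000
    outer loop
      vertex 0.000 0.000 12.000
      vertex 18.000 0.000 12.000
      vertex 18.000 21.000 12.000
    endloop
  endfacet
  facet normal 0.0000 0.0000 1.0000
    outer loop
      vertex 0.000 0.000 12.000
      vertex 18.000 21.000 12.000
      vertex 0.000 21.000 12.000
    endloop
  endfacet
  facet normal 0.0000 -1.0000 0.0000
    outer loop
      vertex 0.000 0.000 0.000
      vertex 18.000 0.000 0.000
      vertex 18.000 0.000 12.000
    endloop
  endfacet
  facet normal 0.0000 -1.0000 0.0000
    outer loop
      vertex 0.000 0.000 0.000
      vertex 18.000 0.000 12.000
      vertex 0.000 0.000 12.000
    endloop
  endfacet
  facet normal 0.0000 1.0000 0.0000
    outer loop
      vertex 18.000 21.000 12.000
      vertex 18.000 21.000 0.000
      vertex 0.000 21.000 0.000
    endloop
  endfacet
  facet normal 0.0000 1.0000 0.0000
    outer loop
      vertex 0.000 21.000 12.000
      vertex 18.000 21.000 12.000
      vertex 0.000 21.000 0.000
    endloop
  endfacet
  facet normal -1.0000 0.0000 0.0000
    outer loop
      vertex 0.000 21.000 12.000
      vertex 0.000 21.000 0.000
      vertex 0.000 0.000 0.000
    endloop
  endfacet
  facet normal -1.0000 0.0000 0.0000
    outer loop
      vertex 0.000 0.000 12.000
      vertex 0.000 21.000 12.000
      vertex 0.000 0.000 0.000
    endloop
  endfacet
  facet normal 1.0000 0.0000 0.0000
    outer loop
      vertex 18.000 0.000 0.000
      vertex 18.000 21.000 0.000
      vertex 18.000 21.000 12.000
    endloop
  endfacet
  facet normal 1.0000 0.0000 0.0000
    outer loop
      vertex 18.000 0.000 0.000
      vertex 18.000 21.000 12.000
      vertex 18.000 0.000 12.000
    endloop
  endfacet
endsolid part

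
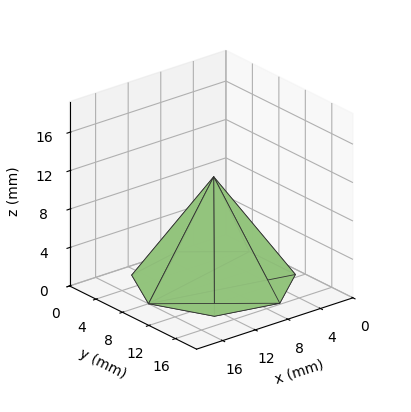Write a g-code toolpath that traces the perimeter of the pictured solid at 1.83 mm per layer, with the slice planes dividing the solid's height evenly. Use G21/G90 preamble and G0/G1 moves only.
Reading the render: the shape is a regular 7-sided pyramid, base circumscribed radius ≈ 8 mm, apex at z ≈ 11 mm (dimensions read to the nearest mm from the axis ticks). For the g-code, the solid's height is divided into equal slices at the stated Δz and each level perimeter traced with G1 moves after a G0 lift.

; perimeter-only toolpath
G21 ; units = mm
G90 ; absolute positioning
G28 ; home
; layer 1
G0 Z1.83
G0 X14.67 Y8.00
G1 X12.16 Y13.21
G1 X6.52 Y14.50
G1 X1.99 Y10.89
G1 X1.99 Y5.11
G1 X6.52 Y1.50
G1 X12.16 Y2.79
G1 X14.67 Y8.00
; layer 2
G0 Z3.67
G0 X13.33 Y8.00
G1 X11.33 Y12.17
G1 X6.81 Y13.20
G1 X3.19 Y10.31
G1 X3.19 Y5.69
G1 X6.81 Y2.80
G1 X11.33 Y3.83
G1 X13.33 Y8.00
; layer 3
G0 Z5.50
G0 X12.00 Y8.00
G1 X10.50 Y11.12
G1 X7.11 Y11.90
G1 X4.39 Y9.73
G1 X4.39 Y6.27
G1 X7.11 Y4.10
G1 X10.50 Y4.88
G1 X12.00 Y8.00
; layer 4
G0 Z7.33
G0 X10.67 Y8.00
G1 X9.66 Y10.08
G1 X7.41 Y10.60
G1 X5.60 Y9.16
G1 X5.60 Y6.84
G1 X7.41 Y5.40
G1 X9.66 Y5.92
G1 X10.67 Y8.00
; layer 5
G0 Z9.17
G0 X9.33 Y8.00
G1 X8.83 Y9.04
G1 X7.70 Y9.30
G1 X6.80 Y8.58
G1 X6.80 Y7.42
G1 X7.70 Y6.70
G1 X8.83 Y6.96
G1 X9.33 Y8.00
M2 ; end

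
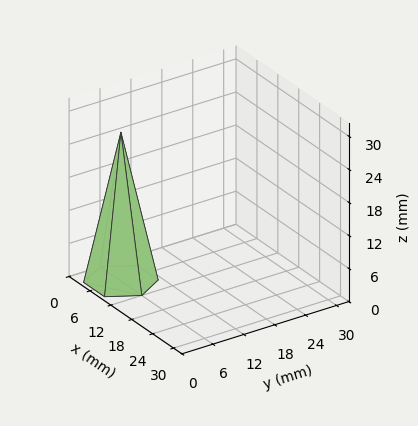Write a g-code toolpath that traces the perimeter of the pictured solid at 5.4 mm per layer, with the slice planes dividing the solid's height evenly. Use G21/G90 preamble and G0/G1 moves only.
Reading the render: the shape is a regular 6-sided pyramid, base circumscribed radius ≈ 6 mm, apex at z ≈ 27 mm (dimensions read to the nearest mm from the axis ticks). For the g-code, the solid's height is divided into equal slices at the stated Δz and each level perimeter traced with G1 moves after a G0 lift.

; perimeter-only toolpath
G21 ; units = mm
G90 ; absolute positioning
G28 ; home
; layer 1
G0 Z5.4
G0 X10.8 Y6.0
G1 X8.4 Y10.2
G1 X3.6 Y10.2
G1 X1.2 Y6.0
G1 X3.6 Y1.8
G1 X8.4 Y1.8
G1 X10.8 Y6.0
; layer 2
G0 Z10.8
G0 X9.6 Y6.0
G1 X7.8 Y9.1
G1 X4.2 Y9.1
G1 X2.4 Y6.0
G1 X4.2 Y2.9
G1 X7.8 Y2.9
G1 X9.6 Y6.0
; layer 3
G0 Z16.2
G0 X8.4 Y6.0
G1 X7.2 Y8.1
G1 X4.8 Y8.1
G1 X3.6 Y6.0
G1 X4.8 Y3.9
G1 X7.2 Y3.9
G1 X8.4 Y6.0
; layer 4
G0 Z21.6
G0 X7.2 Y6.0
G1 X6.6 Y7.0
G1 X5.4 Y7.0
G1 X4.8 Y6.0
G1 X5.4 Y5.0
G1 X6.6 Y5.0
G1 X7.2 Y6.0
M2 ; end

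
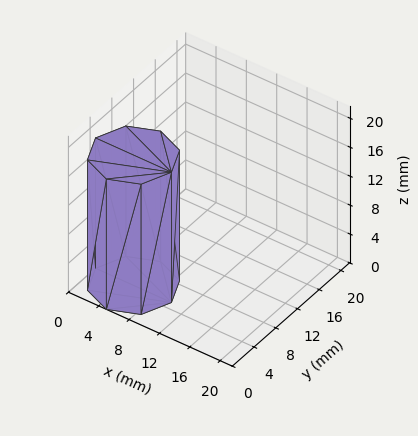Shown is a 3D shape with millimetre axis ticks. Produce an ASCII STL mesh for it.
Reading the render: the shape is a regular 8-sided prism (a cylinder approximated with 8 flat sides), circumscribed radius ≈ 5 mm, height ≈ 18 mm (dimensions read to the nearest mm from the axis ticks). For the STL, each face is triangulated and given an outward normal.

solid part
  facet normal 0.0000 0.0000 -1.0000
    outer loop
      vertex 5.00 10.00 0.00
      vertex 8.54 8.54 0.00
      vertex 10.00 5.00 0.00
    endloop
  endfacet
  facet normal 0.0000 0.0000 -1.0000
    outer loop
      vertex 1.46 8.54 0.00
      vertex 5.00 10.00 0.00
      vertex 10.00 5.00 0.00
    endloop
  endfacet
  facet normal 0.0000 0.0000 -1.0000
    outer loop
      vertex 0.00 5.00 0.00
      vertex 1.46 8.54 0.00
      vertex 10.00 5.00 0.00
    endloop
  endfacet
  facet normal 0.0000 0.0000 -1.0000
    outer loop
      vertex 1.46 1.46 0.00
      vertex 0.00 5.00 0.00
      vertex 10.00 5.00 0.00
    endloop
  endfacet
  facet normal 0.0000 0.0000 -1.0000
    outer loop
      vertex 5.00 0.00 0.00
      vertex 1.46 1.46 0.00
      vertex 10.00 5.00 0.00
    endloop
  endfacet
  facet normal 0.0000 0.0000 -1.0000
    outer loop
      vertex 8.54 1.46 0.00
      vertex 5.00 0.00 0.00
      vertex 10.00 5.00 0.00
    endloop
  endfacet
  facet normal 0.0000 0.0000 1.0000
    outer loop
      vertex 10.00 5.00 18.00
      vertex 8.54 8.54 18.00
      vertex 5.00 10.00 18.00
    endloop
  endfacet
  facet normal 0.0000 0.0000 1.0000
    outer loop
      vertex 10.00 5.00 18.00
      vertex 5.00 10.00 18.00
      vertex 1.46 8.54 18.00
    endloop
  endfacet
  facet normal 0.0000 0.0000 1.0000
    outer loop
      vertex 10.00 5.00 18.00
      vertex 1.46 8.54 18.00
      vertex 0.00 5.00 18.00
    endloop
  endfacet
  facet normal 0.0000 0.0000 1.0000
    outer loop
      vertex 10.00 5.00 18.00
      vertex 0.00 5.00 18.00
      vertex 1.46 1.46 18.00
    endloop
  endfacet
  facet normal 0.0000 0.0000 1.0000
    outer loop
      vertex 10.00 5.00 18.00
      vertex 1.46 1.46 18.00
      vertex 5.00 0.00 18.00
    endloop
  endfacet
  facet normal 0.0000 0.0000 1.0000
    outer loop
      vertex 10.00 5.00 18.00
      vertex 5.00 0.00 18.00
      vertex 8.54 1.46 18.00
    endloop
  endfacet
  facet normal 0.9245 0.3813 0.0000
    outer loop
      vertex 10.00 5.00 0.00
      vertex 8.54 8.54 0.00
      vertex 8.54 8.54 18.00
    endloop
  endfacet
  facet normal 0.9245 0.3813 0.0000
    outer loop
      vertex 10.00 5.00 0.00
      vertex 8.54 8.54 18.00
      vertex 10.00 5.00 18.00
    endloop
  endfacet
  facet normal 0.3813 0.9245 0.0000
    outer loop
      vertex 8.54 8.54 0.00
      vertex 5.00 10.00 0.00
      vertex 5.00 10.00 18.00
    endloop
  endfacet
  facet normal 0.3813 0.9245 0.0000
    outer loop
      vertex 8.54 8.54 0.00
      vertex 5.00 10.00 18.00
      vertex 8.54 8.54 18.00
    endloop
  endfacet
  facet normal -0.3813 0.9245 0.0000
    outer loop
      vertex 5.00 10.00 0.00
      vertex 1.46 8.54 0.00
      vertex 1.46 8.54 18.00
    endloop
  endfacet
  facet normal -0.3813 0.9245 0.0000
    outer loop
      vertex 5.00 10.00 0.00
      vertex 1.46 8.54 18.00
      vertex 5.00 10.00 18.00
    endloop
  endfacet
  facet normal -0.9245 0.3813 0.0000
    outer loop
      vertex 1.46 8.54 0.00
      vertex 0.00 5.00 0.00
      vertex 0.00 5.00 18.00
    endloop
  endfacet
  facet normal -0.9245 0.3813 0.0000
    outer loop
      vertex 1.46 8.54 0.00
      vertex 0.00 5.00 18.00
      vertex 1.46 8.54 18.00
    endloop
  endfacet
  facet normal -0.9245 -0.3813 0.0000
    outer loop
      vertex 0.00 5.00 0.00
      vertex 1.46 1.46 0.00
      vertex 1.46 1.46 18.00
    endloop
  endfacet
  facet normal -0.9245 -0.3813 0.0000
    outer loop
      vertex 0.00 5.00 0.00
      vertex 1.46 1.46 18.00
      vertex 0.00 5.00 18.00
    endloop
  endfacet
  facet normal -0.3813 -0.9245 0.0000
    outer loop
      vertex 1.46 1.46 0.00
      vertex 5.00 0.00 0.00
      vertex 5.00 0.00 18.00
    endloop
  endfacet
  facet normal -0.3813 -0.9245 0.0000
    outer loop
      vertex 1.46 1.46 0.00
      vertex 5.00 0.00 18.00
      vertex 1.46 1.46 18.00
    endloop
  endfacet
  facet normal 0.3813 -0.9245 0.0000
    outer loop
      vertex 5.00 0.00 0.00
      vertex 8.54 1.46 0.00
      vertex 8.54 1.46 18.00
    endloop
  endfacet
  facet normal 0.3813 -0.9245 0.0000
    outer loop
      vertex 5.00 0.00 0.00
      vertex 8.54 1.46 18.00
      vertex 5.00 0.00 18.00
    endloop
  endfacet
  facet normal 0.9245 -0.3813 0.0000
    outer loop
      vertex 8.54 1.46 0.00
      vertex 10.00 5.00 0.00
      vertex 10.00 5.00 18.00
    endloop
  endfacet
  facet normal 0.9245 -0.3813 0.0000
    outer loop
      vertex 8.54 1.46 0.00
      vertex 10.00 5.00 18.00
      vertex 8.54 1.46 18.00
    endloop
  endfacet
endsolid part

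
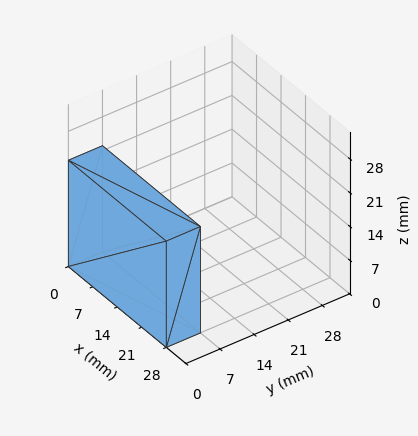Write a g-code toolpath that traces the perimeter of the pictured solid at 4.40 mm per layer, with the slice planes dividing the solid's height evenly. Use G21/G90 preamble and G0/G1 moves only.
Reading the render: the shape is a rectangular box, roughly 28 × 7 mm footprint and 22 mm tall (dimensions read to the nearest mm from the axis ticks). For the g-code, the solid's height is divided into equal slices at the stated Δz and each level perimeter traced with G1 moves after a G0 lift.

; perimeter-only toolpath
G21 ; units = mm
G90 ; absolute positioning
G28 ; home
; layer 1
G0 Z4.40
G0 X0.00 Y0.00
G1 X28.00 Y0.00
G1 X28.00 Y7.00
G1 X0.00 Y7.00
G1 X0.00 Y0.00
; layer 2
G0 Z8.80
G0 X0.00 Y0.00
G1 X28.00 Y0.00
G1 X28.00 Y7.00
G1 X0.00 Y7.00
G1 X0.00 Y0.00
; layer 3
G0 Z13.20
G0 X0.00 Y0.00
G1 X28.00 Y0.00
G1 X28.00 Y7.00
G1 X0.00 Y7.00
G1 X0.00 Y0.00
; layer 4
G0 Z17.60
G0 X0.00 Y0.00
G1 X28.00 Y0.00
G1 X28.00 Y7.00
G1 X0.00 Y7.00
G1 X0.00 Y0.00
; layer 5
G0 Z22.00
G0 X0.00 Y0.00
G1 X28.00 Y0.00
G1 X28.00 Y7.00
G1 X0.00 Y7.00
G1 X0.00 Y0.00
M2 ; end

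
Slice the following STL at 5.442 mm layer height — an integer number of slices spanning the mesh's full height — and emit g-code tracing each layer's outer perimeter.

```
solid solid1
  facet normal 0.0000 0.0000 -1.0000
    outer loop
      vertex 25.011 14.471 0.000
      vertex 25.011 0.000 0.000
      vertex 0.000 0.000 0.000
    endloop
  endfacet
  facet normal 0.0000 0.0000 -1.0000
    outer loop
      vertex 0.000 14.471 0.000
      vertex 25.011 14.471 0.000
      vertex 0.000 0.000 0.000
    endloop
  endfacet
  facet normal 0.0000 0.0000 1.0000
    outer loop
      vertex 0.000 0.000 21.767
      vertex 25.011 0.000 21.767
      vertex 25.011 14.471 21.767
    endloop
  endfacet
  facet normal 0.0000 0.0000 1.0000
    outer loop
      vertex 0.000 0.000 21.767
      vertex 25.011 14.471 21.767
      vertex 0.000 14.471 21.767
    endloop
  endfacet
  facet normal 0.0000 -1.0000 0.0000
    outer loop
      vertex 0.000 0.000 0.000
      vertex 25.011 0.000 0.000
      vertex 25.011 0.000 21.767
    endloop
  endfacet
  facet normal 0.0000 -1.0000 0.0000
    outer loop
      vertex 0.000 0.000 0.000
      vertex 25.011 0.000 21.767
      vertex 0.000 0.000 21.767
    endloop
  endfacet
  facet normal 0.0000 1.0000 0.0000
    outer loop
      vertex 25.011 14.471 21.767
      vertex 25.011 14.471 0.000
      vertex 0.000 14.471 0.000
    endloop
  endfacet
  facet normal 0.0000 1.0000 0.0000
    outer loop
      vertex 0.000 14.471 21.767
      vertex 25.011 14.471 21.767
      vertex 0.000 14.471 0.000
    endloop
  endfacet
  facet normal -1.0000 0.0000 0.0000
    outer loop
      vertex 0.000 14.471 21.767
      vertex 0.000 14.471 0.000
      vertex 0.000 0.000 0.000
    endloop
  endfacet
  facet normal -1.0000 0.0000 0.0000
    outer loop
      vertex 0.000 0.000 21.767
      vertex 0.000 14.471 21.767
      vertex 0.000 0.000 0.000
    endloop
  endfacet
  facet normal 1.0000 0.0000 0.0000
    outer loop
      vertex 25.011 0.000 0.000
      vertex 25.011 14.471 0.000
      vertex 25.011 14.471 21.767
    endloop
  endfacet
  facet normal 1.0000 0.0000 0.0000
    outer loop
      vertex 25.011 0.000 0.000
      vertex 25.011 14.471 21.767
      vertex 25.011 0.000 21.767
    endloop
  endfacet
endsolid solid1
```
; perimeter-only toolpath
G21 ; units = mm
G90 ; absolute positioning
G28 ; home
; layer 1
G0 Z5.442
G0 X0.000 Y0.000
G1 X25.011 Y0.000
G1 X25.011 Y14.471
G1 X0.000 Y14.471
G1 X0.000 Y0.000
; layer 2
G0 Z10.883
G0 X0.000 Y0.000
G1 X25.011 Y0.000
G1 X25.011 Y14.471
G1 X0.000 Y14.471
G1 X0.000 Y0.000
; layer 3
G0 Z16.325
G0 X0.000 Y0.000
G1 X25.011 Y0.000
G1 X25.011 Y14.471
G1 X0.000 Y14.471
G1 X0.000 Y0.000
; layer 4
G0 Z21.767
G0 X0.000 Y0.000
G1 X25.011 Y0.000
G1 X25.011 Y14.471
G1 X0.000 Y14.471
G1 X0.000 Y0.000
M2 ; end

The solid is a rectangular box, roughly 25 × 14.5 mm footprint and 21.8 mm tall. Slicing at Δz = 5.442 mm — 4 equal slices spanning the solid's height, so layer i sits at z = i·h/4 — gives 4 non-empty perimeters. Each is a 4-segment closed polygon; G0 lifts to the layer z and rapids to the start vertex, then G1 traces the edges.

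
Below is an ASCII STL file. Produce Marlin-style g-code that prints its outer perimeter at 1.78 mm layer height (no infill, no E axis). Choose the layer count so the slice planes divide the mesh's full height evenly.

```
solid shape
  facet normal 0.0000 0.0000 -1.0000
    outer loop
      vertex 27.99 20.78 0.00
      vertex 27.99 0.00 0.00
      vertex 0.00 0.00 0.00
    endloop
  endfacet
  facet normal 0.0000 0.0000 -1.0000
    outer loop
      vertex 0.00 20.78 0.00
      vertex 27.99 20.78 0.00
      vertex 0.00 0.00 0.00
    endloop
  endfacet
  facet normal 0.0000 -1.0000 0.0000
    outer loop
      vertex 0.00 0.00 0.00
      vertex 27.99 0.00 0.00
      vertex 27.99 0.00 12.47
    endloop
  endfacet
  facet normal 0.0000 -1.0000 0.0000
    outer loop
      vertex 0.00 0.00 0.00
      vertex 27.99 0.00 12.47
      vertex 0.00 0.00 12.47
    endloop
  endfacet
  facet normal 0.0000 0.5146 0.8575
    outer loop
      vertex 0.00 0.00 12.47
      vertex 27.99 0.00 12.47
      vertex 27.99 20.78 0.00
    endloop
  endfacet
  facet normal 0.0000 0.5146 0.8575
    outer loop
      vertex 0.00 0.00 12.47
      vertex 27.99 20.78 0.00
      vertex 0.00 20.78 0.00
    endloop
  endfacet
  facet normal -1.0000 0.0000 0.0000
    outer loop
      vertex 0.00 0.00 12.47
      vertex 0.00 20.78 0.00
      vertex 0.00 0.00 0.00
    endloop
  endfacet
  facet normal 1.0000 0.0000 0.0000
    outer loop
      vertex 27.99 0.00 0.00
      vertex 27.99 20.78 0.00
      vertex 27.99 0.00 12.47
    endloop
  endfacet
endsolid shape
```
; perimeter-only toolpath
G21 ; units = mm
G90 ; absolute positioning
G28 ; home
; layer 1
G0 Z1.78
G0 X0.00 Y0.00
G1 X27.99 Y0.00
G1 X27.99 Y17.81
G1 X0.00 Y17.81
G1 X0.00 Y0.00
; layer 2
G0 Z3.56
G0 X0.00 Y0.00
G1 X27.99 Y0.00
G1 X27.99 Y14.84
G1 X0.00 Y14.84
G1 X0.00 Y0.00
; layer 3
G0 Z5.34
G0 X0.00 Y0.00
G1 X27.99 Y0.00
G1 X27.99 Y11.87
G1 X0.00 Y11.87
G1 X0.00 Y0.00
; layer 4
G0 Z7.13
G0 X0.00 Y0.00
G1 X27.99 Y0.00
G1 X27.99 Y8.91
G1 X0.00 Y8.91
G1 X0.00 Y0.00
; layer 5
G0 Z8.91
G0 X0.00 Y0.00
G1 X27.99 Y0.00
G1 X27.99 Y5.94
G1 X0.00 Y5.94
G1 X0.00 Y0.00
; layer 6
G0 Z10.69
G0 X0.00 Y0.00
G1 X27.99 Y0.00
G1 X27.99 Y2.97
G1 X0.00 Y2.97
G1 X0.00 Y0.00
M2 ; end

The solid is a wedge (ramp): 28 × 20.8 mm base, rising to 12.5 mm along the y=0 edge and sloping linearly to z=0 at y=20.8. Slicing at Δz = 1.78 mm — 7 equal slices spanning the solid's height, so layer i sits at z = i·h/7 — gives 6 non-empty perimeters. Each is a 4-segment closed polygon; G0 lifts to the layer z and rapids to the start vertex, then G1 traces the edges. The cross-section shrinks linearly with z (the slice at the apex is degenerate and omitted).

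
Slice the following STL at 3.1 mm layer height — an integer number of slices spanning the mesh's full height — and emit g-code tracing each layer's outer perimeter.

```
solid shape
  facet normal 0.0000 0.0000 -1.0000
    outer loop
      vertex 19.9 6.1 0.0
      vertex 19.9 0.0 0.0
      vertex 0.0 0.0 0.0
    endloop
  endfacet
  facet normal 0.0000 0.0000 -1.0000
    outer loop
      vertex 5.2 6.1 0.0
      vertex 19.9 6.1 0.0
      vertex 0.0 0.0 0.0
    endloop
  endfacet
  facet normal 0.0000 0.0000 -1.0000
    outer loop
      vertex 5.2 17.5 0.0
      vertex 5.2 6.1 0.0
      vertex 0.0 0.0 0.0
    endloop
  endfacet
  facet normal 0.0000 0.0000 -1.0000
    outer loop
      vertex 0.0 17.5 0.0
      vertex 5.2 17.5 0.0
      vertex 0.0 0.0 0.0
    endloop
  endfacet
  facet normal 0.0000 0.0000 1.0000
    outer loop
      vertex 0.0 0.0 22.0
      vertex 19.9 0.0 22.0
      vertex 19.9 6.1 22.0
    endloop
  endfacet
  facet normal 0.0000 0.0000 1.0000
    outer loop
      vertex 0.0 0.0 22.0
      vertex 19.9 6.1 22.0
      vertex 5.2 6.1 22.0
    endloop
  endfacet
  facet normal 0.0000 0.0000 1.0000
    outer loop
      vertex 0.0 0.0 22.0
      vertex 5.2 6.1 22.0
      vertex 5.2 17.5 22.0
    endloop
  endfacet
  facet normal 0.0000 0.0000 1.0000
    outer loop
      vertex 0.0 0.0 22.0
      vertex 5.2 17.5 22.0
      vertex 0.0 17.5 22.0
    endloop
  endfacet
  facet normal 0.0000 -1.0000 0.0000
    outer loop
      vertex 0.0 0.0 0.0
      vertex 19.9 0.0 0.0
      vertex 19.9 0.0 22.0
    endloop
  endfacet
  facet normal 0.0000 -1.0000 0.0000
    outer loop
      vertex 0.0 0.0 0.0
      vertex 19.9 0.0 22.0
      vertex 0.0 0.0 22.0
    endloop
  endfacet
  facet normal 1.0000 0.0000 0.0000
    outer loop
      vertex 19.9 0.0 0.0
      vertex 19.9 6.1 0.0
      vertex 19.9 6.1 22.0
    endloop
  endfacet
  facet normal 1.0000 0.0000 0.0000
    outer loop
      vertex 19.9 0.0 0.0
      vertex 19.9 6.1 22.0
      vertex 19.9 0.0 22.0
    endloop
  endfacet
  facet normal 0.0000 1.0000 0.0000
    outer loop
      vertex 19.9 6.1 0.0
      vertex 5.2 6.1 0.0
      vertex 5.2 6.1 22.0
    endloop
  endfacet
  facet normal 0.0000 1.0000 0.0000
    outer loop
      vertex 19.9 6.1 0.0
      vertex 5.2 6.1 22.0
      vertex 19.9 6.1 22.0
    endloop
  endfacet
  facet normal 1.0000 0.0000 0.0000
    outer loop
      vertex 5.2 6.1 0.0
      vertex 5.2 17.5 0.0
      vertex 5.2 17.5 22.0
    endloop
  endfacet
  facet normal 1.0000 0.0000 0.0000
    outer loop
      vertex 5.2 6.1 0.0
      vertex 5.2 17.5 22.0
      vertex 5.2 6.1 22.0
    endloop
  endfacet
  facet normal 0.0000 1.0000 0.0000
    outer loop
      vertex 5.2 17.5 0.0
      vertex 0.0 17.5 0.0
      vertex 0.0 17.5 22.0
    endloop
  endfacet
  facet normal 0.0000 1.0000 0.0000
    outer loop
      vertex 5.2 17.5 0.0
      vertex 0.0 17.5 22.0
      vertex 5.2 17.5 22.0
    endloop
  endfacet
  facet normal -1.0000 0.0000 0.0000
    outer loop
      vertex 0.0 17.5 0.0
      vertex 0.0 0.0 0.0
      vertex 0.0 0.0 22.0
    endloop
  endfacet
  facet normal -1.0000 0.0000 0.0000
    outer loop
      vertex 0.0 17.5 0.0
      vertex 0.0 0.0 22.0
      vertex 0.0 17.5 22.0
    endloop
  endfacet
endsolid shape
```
; perimeter-only toolpath
G21 ; units = mm
G90 ; absolute positioning
G28 ; home
; layer 1
G0 Z3.1
G0 X0.0 Y0.0
G1 X19.9 Y0.0
G1 X19.9 Y6.1
G1 X5.2 Y6.1
G1 X5.2 Y17.5
G1 X0.0 Y17.5
G1 X0.0 Y0.0
; layer 2
G0 Z6.3
G0 X0.0 Y0.0
G1 X19.9 Y0.0
G1 X19.9 Y6.1
G1 X5.2 Y6.1
G1 X5.2 Y17.5
G1 X0.0 Y17.5
G1 X0.0 Y0.0
; layer 3
G0 Z9.4
G0 X0.0 Y0.0
G1 X19.9 Y0.0
G1 X19.9 Y6.1
G1 X5.2 Y6.1
G1 X5.2 Y17.5
G1 X0.0 Y17.5
G1 X0.0 Y0.0
; layer 4
G0 Z12.6
G0 X0.0 Y0.0
G1 X19.9 Y0.0
G1 X19.9 Y6.1
G1 X5.2 Y6.1
G1 X5.2 Y17.5
G1 X0.0 Y17.5
G1 X0.0 Y0.0
; layer 5
G0 Z15.7
G0 X0.0 Y0.0
G1 X19.9 Y0.0
G1 X19.9 Y6.1
G1 X5.2 Y6.1
G1 X5.2 Y17.5
G1 X0.0 Y17.5
G1 X0.0 Y0.0
; layer 6
G0 Z18.9
G0 X0.0 Y0.0
G1 X19.9 Y0.0
G1 X19.9 Y6.1
G1 X5.2 Y6.1
G1 X5.2 Y17.5
G1 X0.0 Y17.5
G1 X0.0 Y0.0
; layer 7
G0 Z22.0
G0 X0.0 Y0.0
G1 X19.9 Y0.0
G1 X19.9 Y6.1
G1 X5.2 Y6.1
G1 X5.2 Y17.5
G1 X0.0 Y17.5
G1 X0.0 Y0.0
M2 ; end

The solid is an L-shaped prism: outer 19.9 × 17.5 mm, arm thicknesses ≈ 6.1 mm (horizontal) and 5.2 mm (vertical), extruded 22 mm in z. Slicing at Δz = 3.1 mm — 7 equal slices spanning the solid's height, so layer i sits at z = i·h/7 — gives 7 non-empty perimeters. Each is a 6-segment closed polygon; G0 lifts to the layer z and rapids to the start vertex, then G1 traces the edges.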